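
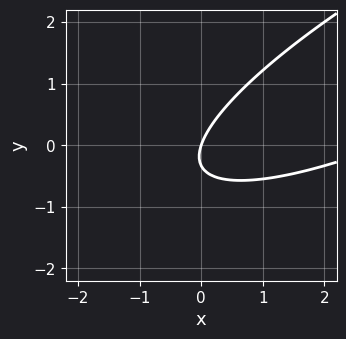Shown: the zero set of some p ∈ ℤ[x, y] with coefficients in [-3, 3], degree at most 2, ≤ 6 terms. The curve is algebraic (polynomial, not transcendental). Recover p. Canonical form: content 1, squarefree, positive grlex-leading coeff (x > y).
1. deg p = 2.
2. Against the integer gridlines: one x-axis crossing is at x = 0; it crosses the y-axis at the gridline y = 0.
3. Matching integer coefficients to the picture gives p.

x^2 - 3*x*y + 3*y^2 - 3*x + y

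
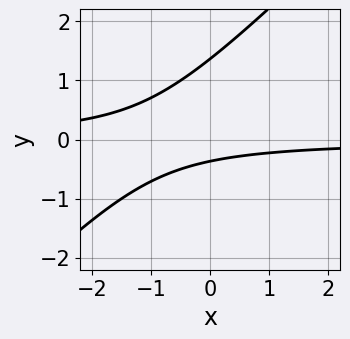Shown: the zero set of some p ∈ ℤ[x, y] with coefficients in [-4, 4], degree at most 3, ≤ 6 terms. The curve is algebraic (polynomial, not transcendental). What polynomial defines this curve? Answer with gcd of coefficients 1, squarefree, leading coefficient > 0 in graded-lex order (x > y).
Degree: a generic line meets the curve in up to 2 points, so deg p = 2.
Observable constraints: no x-intercept at any integer in the box.
Assembling these constraints gives the stated polynomial.

2*x*y - 2*y^2 + 2*y + 1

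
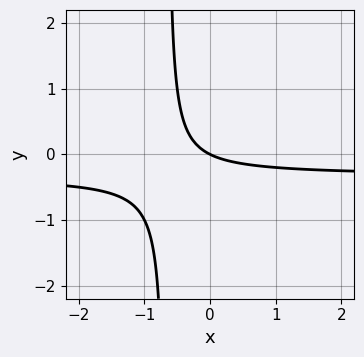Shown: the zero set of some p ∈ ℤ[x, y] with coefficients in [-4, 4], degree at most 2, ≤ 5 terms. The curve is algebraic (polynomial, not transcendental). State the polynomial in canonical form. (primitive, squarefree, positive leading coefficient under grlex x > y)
3*x*y + x + 2*y

First, degree: the shape is more complex than any degree-1 curve, so deg p = 2.
Next, from the visible intercepts: it meets the x-axis at x = 0 (among the integer gridlines); one y-axis crossing is at y = 0.
Finally, matching integer coefficients to the picture gives p.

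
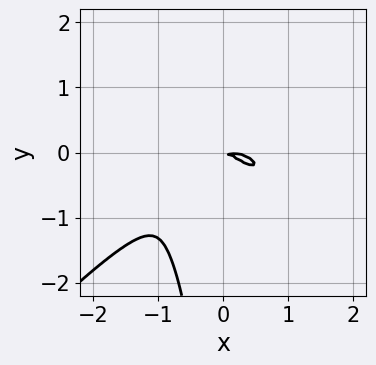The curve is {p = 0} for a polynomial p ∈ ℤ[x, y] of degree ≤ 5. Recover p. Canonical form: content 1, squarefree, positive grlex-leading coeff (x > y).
First, deg p = 4.
Finally, the integer polynomial consistent with all of this is the stated p.

2*x^4 - 2*x*y^3 + 3*x^2*y + x*y + 3*y^2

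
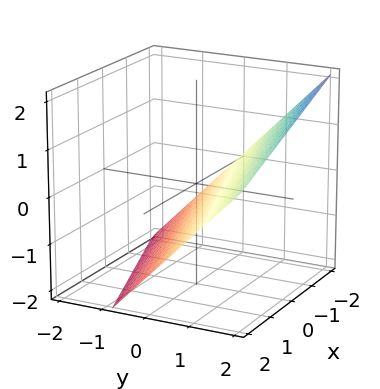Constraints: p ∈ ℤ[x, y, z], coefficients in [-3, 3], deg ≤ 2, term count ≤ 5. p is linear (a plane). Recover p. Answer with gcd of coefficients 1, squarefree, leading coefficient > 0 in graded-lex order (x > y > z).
Degree: every cross-section is a straight line — this is a plane, so deg p = 1.
Checking where it meets the axes: it meets the x-axis at x = -2 (among the integer gridlines).
Fitting integer coefficients to these (and the overall shape) gives p.

x - 3*y + 3*z + 2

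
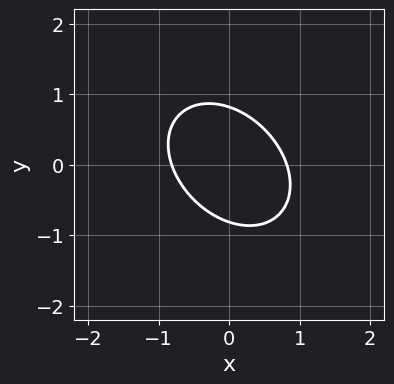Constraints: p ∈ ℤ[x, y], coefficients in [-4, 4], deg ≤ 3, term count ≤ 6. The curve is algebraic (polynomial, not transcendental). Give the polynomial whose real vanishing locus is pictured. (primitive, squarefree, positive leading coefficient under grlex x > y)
3*x^2 + 2*x*y + 3*y^2 - 2

1. deg p = 2.
2. Solving for integer coefficients yields p as stated.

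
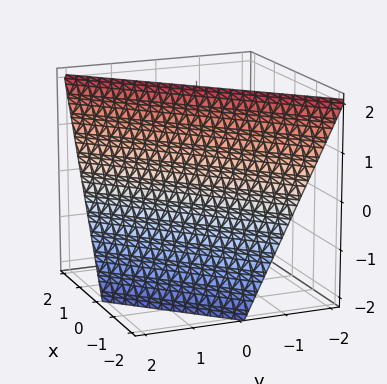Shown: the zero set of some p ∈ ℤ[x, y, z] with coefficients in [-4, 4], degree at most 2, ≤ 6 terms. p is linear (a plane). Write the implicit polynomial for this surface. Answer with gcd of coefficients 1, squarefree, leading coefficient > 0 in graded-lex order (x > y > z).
deg p = 1. Every cross-section is a straight line — this is a plane.
Against the integer gridlines: one z-axis crossing is at z = 2; one y-axis crossing is at y = 1; it crosses the x-axis at the gridline x = -1.
Matching integer coefficients to the picture gives p.

2*x - 2*y - z + 2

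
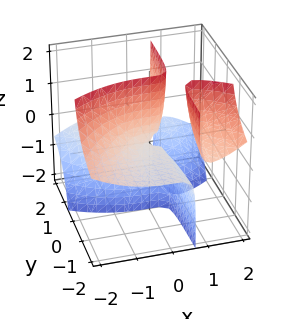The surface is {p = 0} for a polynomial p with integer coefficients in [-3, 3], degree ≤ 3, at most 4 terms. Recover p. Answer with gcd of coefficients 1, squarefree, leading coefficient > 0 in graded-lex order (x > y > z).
There are 3 components.
The degree is 3 — a generic line meets the surface in up to 3 points.
Against the integer gridlines: every point of the z-axis in the box is on the surface; it meets the x-axis at x = 0 (among the integer gridlines); the visible y-axis segment lies entirely on the surface.
Assembling these constraints gives the stated polynomial.

x^3 + 3*x*y*z - 2*y*z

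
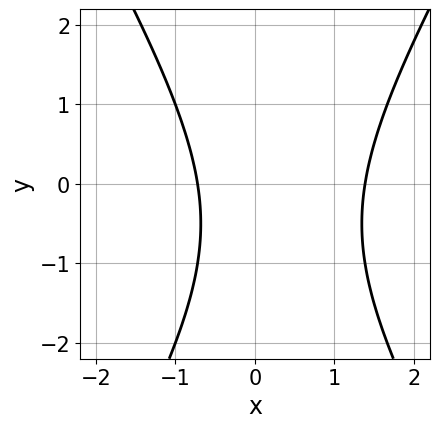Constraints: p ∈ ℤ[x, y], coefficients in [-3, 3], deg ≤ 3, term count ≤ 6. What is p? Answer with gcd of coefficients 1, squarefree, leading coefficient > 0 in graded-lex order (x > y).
First, degree: no degree-1 curve has this shape, so deg p = 2.
Next, observable constraints: no y-intercept at any integer in the box.
Finally, putting this together gives p.

3*x^2 - y^2 - 2*x - y - 3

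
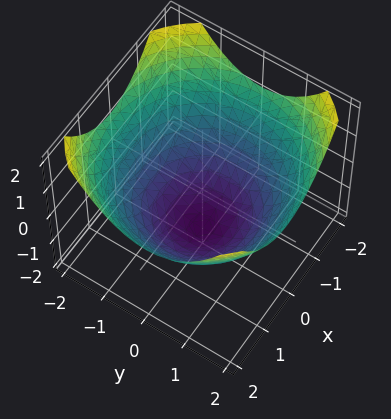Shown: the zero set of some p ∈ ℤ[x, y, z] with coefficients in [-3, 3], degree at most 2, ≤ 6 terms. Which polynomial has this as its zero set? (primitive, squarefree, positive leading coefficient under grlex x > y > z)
x^2 + y^2 - 2*z - 3

(a) deg p = 2. A generic line meets the surface in up to 2 points.
(b) Symmetries: the surface is invariant under rotation about z: p = q(x² + y², z).
(c) From the visible intercepts: a circular section at z = -1 has radius exactly 1.
(d) Fitting integer coefficients to these (and the overall shape) gives p.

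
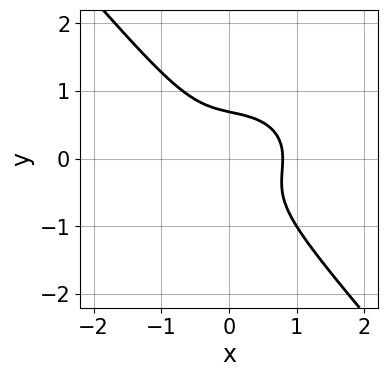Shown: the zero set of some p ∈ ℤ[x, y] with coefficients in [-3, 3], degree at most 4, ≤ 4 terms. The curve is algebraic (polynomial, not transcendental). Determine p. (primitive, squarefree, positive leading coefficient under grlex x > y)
2*x^3 + 2*x*y^2 + 3*y^3 - 1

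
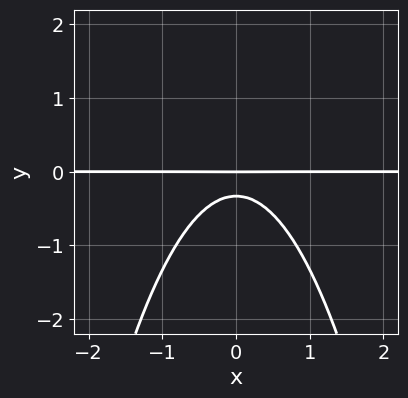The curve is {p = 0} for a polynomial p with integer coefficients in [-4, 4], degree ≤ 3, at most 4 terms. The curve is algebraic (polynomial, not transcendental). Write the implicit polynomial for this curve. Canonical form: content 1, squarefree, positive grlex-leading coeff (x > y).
3*x^2*y + 3*y^2 + y

(a) deg p = 3.
(b) Symmetries: the x ↦ −x reflection is a symmetry, so x appears only in even powers.
(c) Reading off the gridlines: the visible x-axis segment lies entirely on the curve; it crosses the y-axis at the gridline y = 0.
(d) Matching integer coefficients to the picture gives p.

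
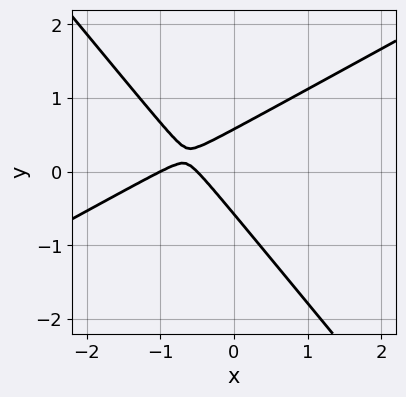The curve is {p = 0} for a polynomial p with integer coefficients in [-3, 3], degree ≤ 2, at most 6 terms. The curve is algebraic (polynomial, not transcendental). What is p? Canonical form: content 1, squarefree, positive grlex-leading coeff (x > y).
First, the degree is 2 — no degree-1 curve has this shape.
Then, from the axis intercepts and sections: one x-axis crossing is at x = -1.
Finally, these observations pin down the coefficients.

2*x^2 - 2*x*y - 3*y^2 + 3*x + 1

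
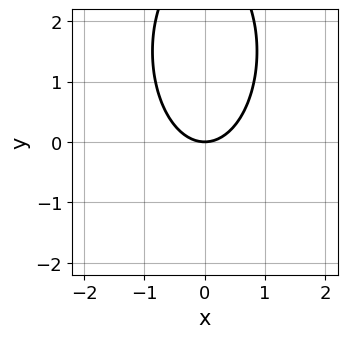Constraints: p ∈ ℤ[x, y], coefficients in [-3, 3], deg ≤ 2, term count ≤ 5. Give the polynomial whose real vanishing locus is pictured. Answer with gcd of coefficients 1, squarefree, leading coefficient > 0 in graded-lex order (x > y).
3*x^2 + y^2 - 3*y

Degree: no degree-1 curve has this shape, so deg p = 2.
Symmetries: it's symmetric under x → −x, forcing even powers of x.
Checking where it meets the axes: one x-axis crossing is at x = 0; it meets the y-axis at y = 0 (among the integer gridlines).
Together with the visible shape, these determine p as stated.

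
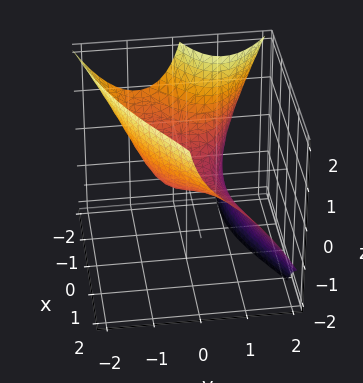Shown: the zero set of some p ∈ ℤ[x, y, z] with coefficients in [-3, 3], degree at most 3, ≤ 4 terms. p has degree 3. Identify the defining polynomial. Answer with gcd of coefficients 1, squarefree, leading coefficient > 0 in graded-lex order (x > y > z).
2*x*y*z + 2*y^3 - x^2 + 3*z

1. deg p = 3. The shape is more complex than any degree-2 surface.
2. From the axis intercepts and sections: it crosses the z-axis at the gridline z = 0; it meets the y-axis at y = 0 (among the integer gridlines); it meets the x-axis at x = 0 (among the integer gridlines).
3. Fitting integer coefficients to these (and the overall shape) gives p.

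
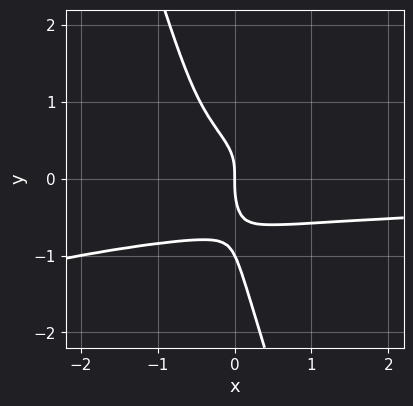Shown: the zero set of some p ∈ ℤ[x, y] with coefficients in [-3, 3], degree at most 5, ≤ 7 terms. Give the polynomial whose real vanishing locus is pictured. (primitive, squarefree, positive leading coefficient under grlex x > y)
1. The degree is 4 — the shape is more complex than any degree-3 curve.
2. Observable constraints: it meets the x-axis at x = 0 (among the integer gridlines); the y-axis gridline crossings are at y ∈ {-1, 0}.
3. Together with the visible shape, these determine p as stated.

x^2*y^2 - 3*x*y^3 - y^4 - y^3 - x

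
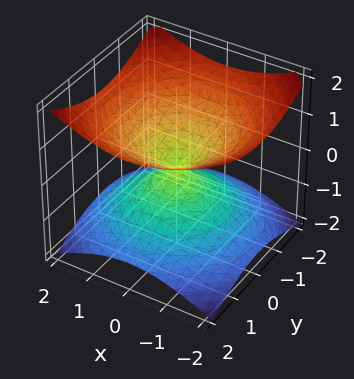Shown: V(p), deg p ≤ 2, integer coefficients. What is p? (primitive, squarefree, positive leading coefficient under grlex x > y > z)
x^2 + y^2 - 2*z^2

1. Degree: two nappes meeting at a single point; a quadric, so deg p = 2.
2. Symmetry: the z-axis is an axis of rotation, so x and y enter only as x² + y²; the z ↦ −z reflection is a symmetry, so z appears only in even powers.
3. Reading off the gridlines: it meets the x-axis at x = 0 (among the integer gridlines); a circular section at z = 1 has radius between 1 and 2; it crosses the y-axis at the gridline y = 0.
4. Fitting integer coefficients to these (and the overall shape) gives p.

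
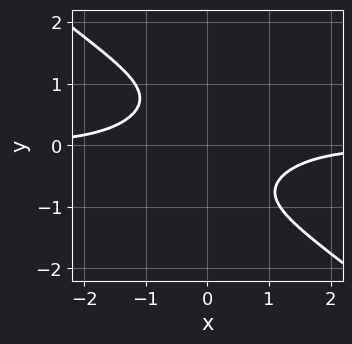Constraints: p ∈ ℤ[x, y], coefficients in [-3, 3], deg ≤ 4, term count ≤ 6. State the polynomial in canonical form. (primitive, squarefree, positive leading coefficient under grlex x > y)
x^3*y + 2*y^4 + 2*x*y + 2

First, degree: the shape is more complex than any degree-3 curve, so deg p = 4.
Then, checking where it meets the axes: no y-intercept at any integer in the box; the curve avoids every integer x-axis point in the box.
Finally, putting this together gives p.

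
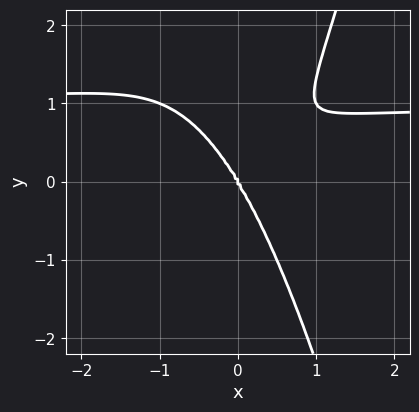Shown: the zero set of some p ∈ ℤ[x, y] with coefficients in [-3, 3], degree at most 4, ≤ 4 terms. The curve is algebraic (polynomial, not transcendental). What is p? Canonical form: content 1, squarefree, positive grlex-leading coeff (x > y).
3*x^3*y - 3*x^3 + x^2*y - y^3

The degree is 4 — the shape is more complex than any degree-3 curve.
Reading off the gridlines: it crosses the x-axis at the gridline x = 0; one y-axis crossing is at y = 0.
Putting this together gives p.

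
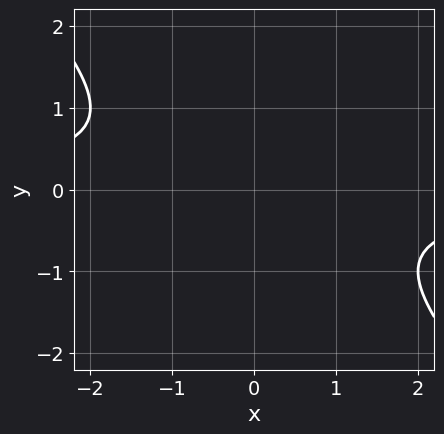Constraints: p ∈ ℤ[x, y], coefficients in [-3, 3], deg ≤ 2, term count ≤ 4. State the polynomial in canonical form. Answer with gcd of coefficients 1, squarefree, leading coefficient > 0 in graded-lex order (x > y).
x*y + y^2 + 1

(a) Degree: a generic line meets the curve in up to 2 points, so deg p = 2.
(b) Reading off the gridlines: no y-intercept at any integer in the box; the curve avoids every integer x-axis point in the box.
(c) These observations pin down the coefficients.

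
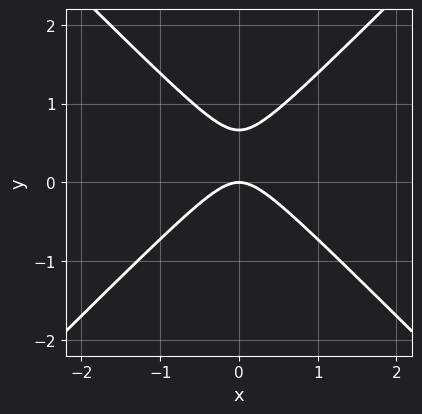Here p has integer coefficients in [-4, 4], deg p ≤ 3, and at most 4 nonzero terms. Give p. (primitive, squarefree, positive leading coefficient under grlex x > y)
3*x^2 - 3*y^2 + 2*y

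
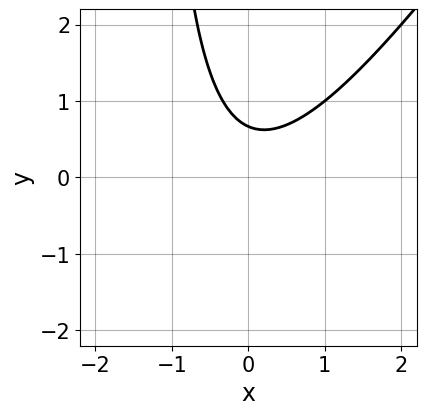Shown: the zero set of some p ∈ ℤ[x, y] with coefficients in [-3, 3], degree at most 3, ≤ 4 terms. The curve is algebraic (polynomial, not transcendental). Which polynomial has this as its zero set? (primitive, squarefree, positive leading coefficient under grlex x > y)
3*x^2 - 2*x*y - 3*y + 2

(a) The degree is 2 — the shape is more complex than any degree-1 curve.
(b) From the axis intercepts and sections: no x-intercept at any integer in the box.
(c) Solving for integer coefficients yields p as stated.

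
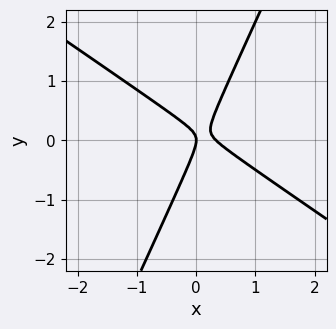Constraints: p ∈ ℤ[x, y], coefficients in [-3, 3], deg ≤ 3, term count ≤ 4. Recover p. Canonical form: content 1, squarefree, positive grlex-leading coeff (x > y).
3*x^2 + 3*x*y - 2*y^2 - x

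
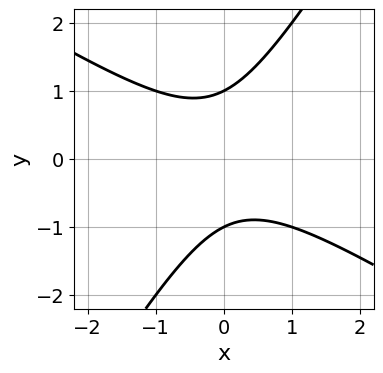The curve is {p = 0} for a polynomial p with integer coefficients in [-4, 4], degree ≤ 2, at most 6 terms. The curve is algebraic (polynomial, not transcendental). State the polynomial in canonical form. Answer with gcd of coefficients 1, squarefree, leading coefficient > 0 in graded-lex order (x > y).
x^2 + x*y - y^2 + 1

(a) deg p = 2. The shape is more complex than any degree-1 curve.
(b) From the visible intercepts: the curve avoids every integer x-axis point in the box; among the integer gridlines, it crosses the y-axis at y ∈ {-1, 1}.
(c) These observations pin down the coefficients.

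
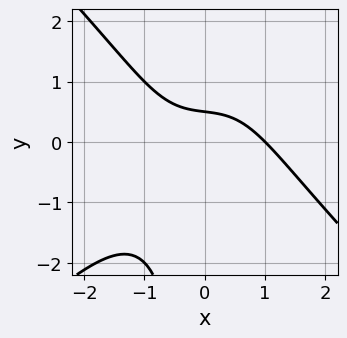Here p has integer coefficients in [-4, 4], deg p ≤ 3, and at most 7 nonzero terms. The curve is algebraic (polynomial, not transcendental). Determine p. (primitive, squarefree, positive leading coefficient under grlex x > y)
First, deg p = 3. No degree-2 curve has this shape.
Next, observable constraints: it meets the x-axis at x = 1 (among the integer gridlines).
Finally, assembling these constraints gives the stated polynomial.

x^3 - x*y^2 + x*y + 2*y - 1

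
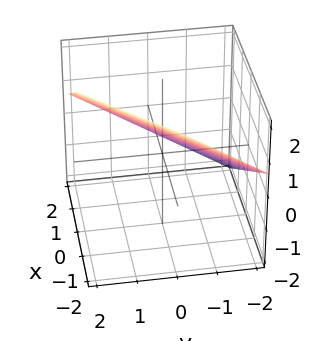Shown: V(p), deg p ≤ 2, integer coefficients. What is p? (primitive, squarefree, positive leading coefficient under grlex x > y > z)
1. The degree is 1 — the surface is flat (a plane).
2. From the visible intercepts: one y-axis crossing is at y = -1; it meets the x-axis at x = 1 (among the integer gridlines).
3. Putting this together gives p.

2*x - 2*y + 3*z - 2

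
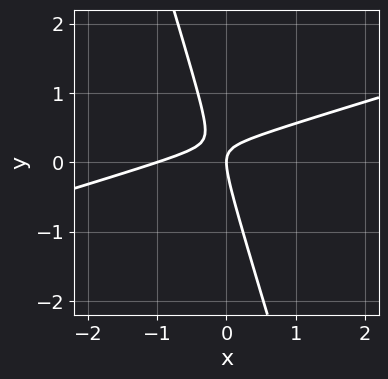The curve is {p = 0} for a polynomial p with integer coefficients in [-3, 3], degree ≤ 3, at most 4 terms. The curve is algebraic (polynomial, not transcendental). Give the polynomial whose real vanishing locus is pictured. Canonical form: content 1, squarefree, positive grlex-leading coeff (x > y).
1. The degree is 2 — a generic line meets the curve in up to 2 points.
2. Observable constraints: it meets the y-axis at y = 0 (among the integer gridlines); among the integer gridlines, it crosses the x-axis at x ∈ {-1, 0}.
3. Assembling these constraints gives the stated polynomial.

x^2 - 3*x*y - y^2 + x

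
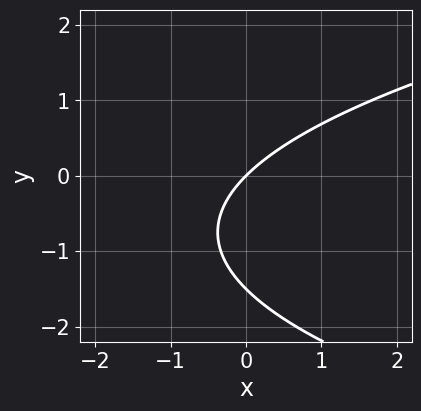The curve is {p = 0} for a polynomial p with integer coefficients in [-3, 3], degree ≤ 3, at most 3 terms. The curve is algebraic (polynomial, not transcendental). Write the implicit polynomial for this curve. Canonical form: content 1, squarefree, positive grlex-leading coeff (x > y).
First, the degree is 2 — no degree-1 curve has this shape.
Next, checking where it meets the axes: it meets the y-axis at y = 0 (among the integer gridlines); it meets the x-axis at x = 0 (among the integer gridlines).
Finally, assembling these constraints gives the stated polynomial.

2*y^2 - 3*x + 3*y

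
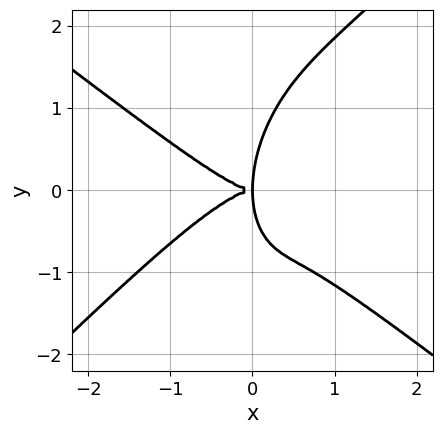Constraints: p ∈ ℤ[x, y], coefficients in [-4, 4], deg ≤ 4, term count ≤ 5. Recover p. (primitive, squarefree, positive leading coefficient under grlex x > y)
Degree: no degree-3 curve has this shape, so deg p = 4.
Reading off the gridlines: it meets the x-axis at x = 0 (among the integer gridlines); it crosses the y-axis at the gridline y = 0.
These observations pin down the coefficients.

2*x^4 - 2*x^2*y^2 + x*y^3 - y^4 + 3*x*y^2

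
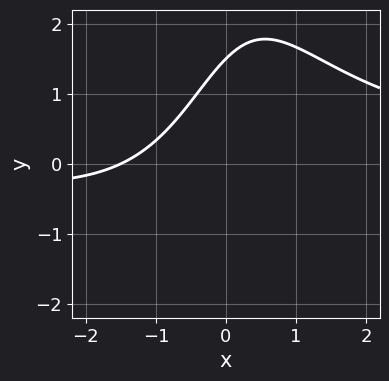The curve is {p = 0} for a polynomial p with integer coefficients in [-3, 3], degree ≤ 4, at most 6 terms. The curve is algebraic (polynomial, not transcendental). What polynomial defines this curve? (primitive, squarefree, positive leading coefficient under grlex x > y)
x^2*y - 2*x + 2*y - 3

(a) deg p = 3. No degree-2 curve has this shape.
(b) Matching integer coefficients to the picture gives p.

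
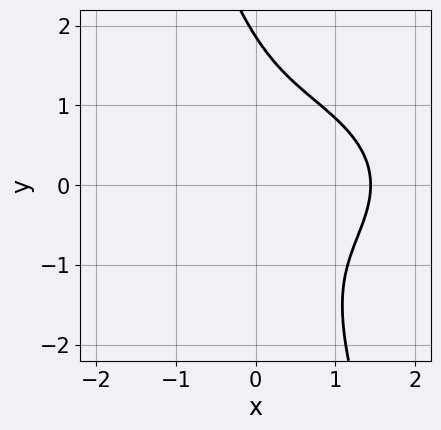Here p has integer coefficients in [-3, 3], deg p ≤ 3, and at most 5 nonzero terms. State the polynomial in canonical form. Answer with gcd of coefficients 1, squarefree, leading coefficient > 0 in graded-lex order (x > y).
x^3 + 3*x*y^2 + y^3 - y^2 - 3

(a) The degree is 3 — no degree-2 curve has this shape.
(b) Putting this together gives p.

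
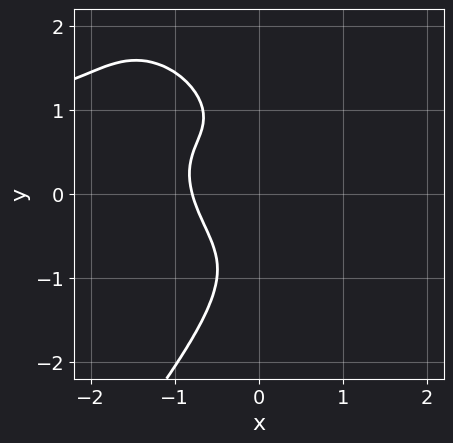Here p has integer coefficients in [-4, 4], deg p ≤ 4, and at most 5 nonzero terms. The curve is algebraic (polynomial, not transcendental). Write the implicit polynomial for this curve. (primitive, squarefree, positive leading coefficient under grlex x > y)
2*x^3*y - y^4 - 2*x^3 - 3*x*y^2 - 1

1. deg p = 4.
2. Against the integer gridlines: it misses every integer gridline on the y-axis.
3. The integer polynomial consistent with all of this is the stated p.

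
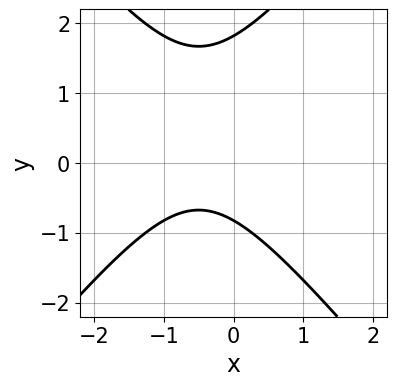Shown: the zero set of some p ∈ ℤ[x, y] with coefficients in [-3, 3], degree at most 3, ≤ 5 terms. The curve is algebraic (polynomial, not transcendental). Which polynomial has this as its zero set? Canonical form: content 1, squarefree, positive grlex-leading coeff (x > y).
First, the degree is 2 — no degree-1 curve has this shape.
Next, checking where it meets the axes: the curve avoids every integer x-axis point in the box.
Finally, together with the visible shape, these determine p as stated.

3*x^2 - 2*y^2 + 3*x + 2*y + 3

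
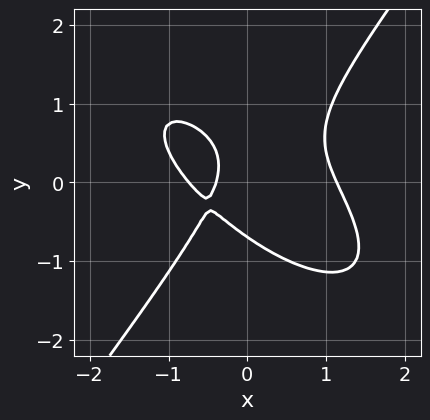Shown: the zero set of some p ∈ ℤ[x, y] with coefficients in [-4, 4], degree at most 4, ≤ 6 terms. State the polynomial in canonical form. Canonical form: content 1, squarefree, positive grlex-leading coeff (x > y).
3*x^3 + 3*x^2*y - 3*y^3 - 3*x - 1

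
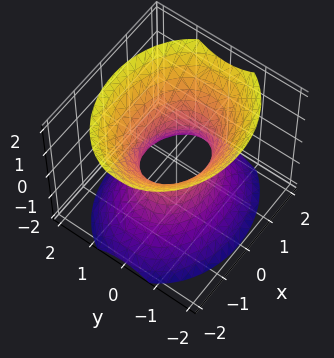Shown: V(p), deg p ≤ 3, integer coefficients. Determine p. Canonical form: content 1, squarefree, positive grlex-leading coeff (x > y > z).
2*x^2 + 3*y^2 - 2*z^2 - 2

1. Degree: one connected sheet with a waist; a quadric, so deg p = 2.
2. Symmetries: mirror symmetry z ↦ −z ⇒ only even powers of z; it's symmetric under x → −x, forcing even powers of x; it's symmetric under y → −y, forcing even powers of y.
3. Against the integer gridlines: the x-axis gridline crossings are at x ∈ {-1, 1}; no z-intercept at any integer in the box.
4. Assembling these constraints gives the stated polynomial.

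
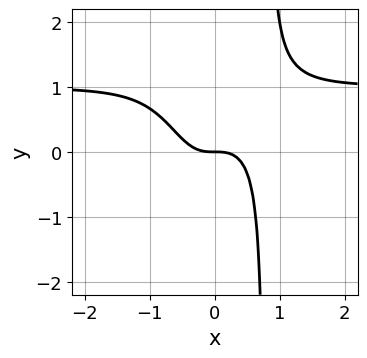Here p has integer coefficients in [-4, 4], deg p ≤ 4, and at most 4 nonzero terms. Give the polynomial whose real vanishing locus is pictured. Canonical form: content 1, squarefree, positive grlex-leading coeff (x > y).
1. Degree: the shape is more complex than any degree-3 curve, so deg p = 4.
2. Reading off the gridlines: it crosses the x-axis at the gridline x = 0; one y-axis crossing is at y = 0.
3. Putting this together gives p.

2*x^3*y - 2*x^3 - y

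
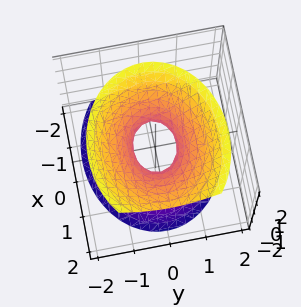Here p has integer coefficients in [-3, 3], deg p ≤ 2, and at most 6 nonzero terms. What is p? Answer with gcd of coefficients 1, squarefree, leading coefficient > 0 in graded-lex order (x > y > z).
2*x^2 - x*z + 3*y^2 - 2*z^2 - 1

deg p = 2. No degree-1 surface has this shape.
Reading off the gridlines: the surface avoids every integer z-axis point in the box.
Putting this together gives p.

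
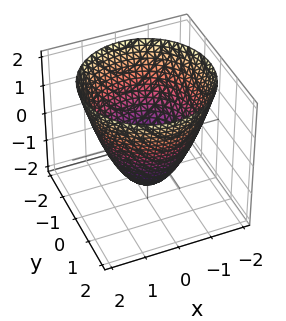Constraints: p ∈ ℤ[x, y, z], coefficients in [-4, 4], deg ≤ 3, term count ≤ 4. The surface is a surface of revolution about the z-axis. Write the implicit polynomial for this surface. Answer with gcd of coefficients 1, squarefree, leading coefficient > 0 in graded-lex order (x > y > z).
1. The degree is 2 — a generic line meets the surface in up to 2 points.
2. Symmetries: every cross-section ⟂ z is a circle, so x, y appear only via x² + y².
3. Observable constraints: a circular section at z = 1 has radius between 1 and 2.
4. Matching integer coefficients to the picture gives p.

2*x^2 + 2*y^2 - 2*z - 3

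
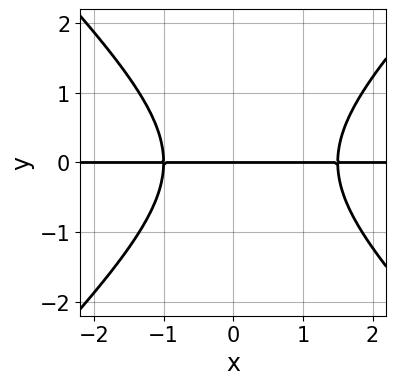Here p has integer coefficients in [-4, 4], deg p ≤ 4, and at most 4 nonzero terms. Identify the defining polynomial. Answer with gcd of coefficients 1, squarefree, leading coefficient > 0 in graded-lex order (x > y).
2*x^2*y - 2*y^3 - x*y - 3*y

(a) Degree: the shape is more complex than any degree-2 curve, so deg p = 3.
(b) Reading off the gridlines: the visible x-axis segment lies entirely on the curve; it meets the y-axis at y = 0 (among the integer gridlines).
(c) Together with the visible shape, these determine p as stated.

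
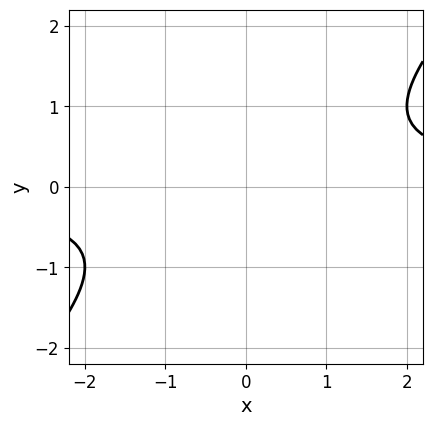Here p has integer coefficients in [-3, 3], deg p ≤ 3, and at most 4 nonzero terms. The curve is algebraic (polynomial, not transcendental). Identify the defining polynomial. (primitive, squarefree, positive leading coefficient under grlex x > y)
First, degree: a generic line meets the curve in up to 2 points, so deg p = 2.
Then, reading off the gridlines: the curve avoids every integer x-axis point in the box; the curve avoids every integer y-axis point in the box.
Finally, solving for integer coefficients yields p as stated.

x*y - y^2 - 1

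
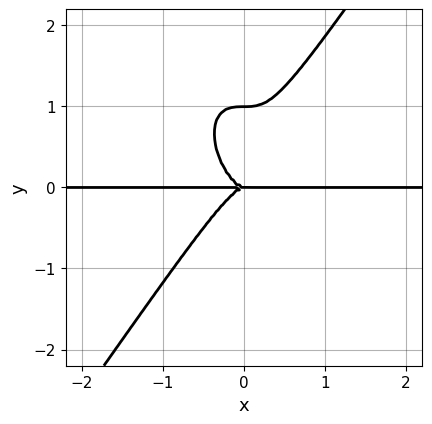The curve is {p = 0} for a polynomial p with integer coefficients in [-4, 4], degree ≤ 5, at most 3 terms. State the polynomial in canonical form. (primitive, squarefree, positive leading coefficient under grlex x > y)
The degree is 4 — the shape is more complex than any degree-3 curve.
From the axis intercepts and sections: among the integer gridlines, it crosses the y-axis at y ∈ {0, 1}; every point of the x-axis in the box is on the curve.
Matching integer coefficients to the picture gives p.

3*x^3*y - y^4 + y^3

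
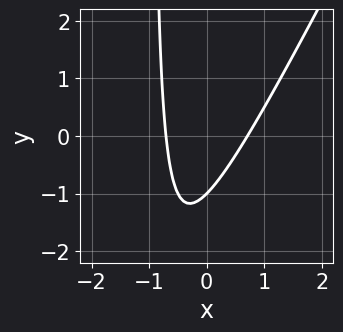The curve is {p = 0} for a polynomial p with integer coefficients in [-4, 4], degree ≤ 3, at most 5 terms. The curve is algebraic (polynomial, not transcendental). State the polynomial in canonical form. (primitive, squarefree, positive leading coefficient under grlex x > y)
1. deg p = 2.
2. From the axis intercepts and sections: it crosses the y-axis at the gridline y = -1.
3. The integer polynomial consistent with all of this is the stated p.

2*x^2 - x*y - y - 1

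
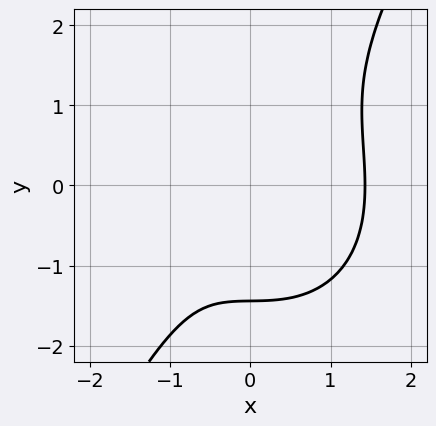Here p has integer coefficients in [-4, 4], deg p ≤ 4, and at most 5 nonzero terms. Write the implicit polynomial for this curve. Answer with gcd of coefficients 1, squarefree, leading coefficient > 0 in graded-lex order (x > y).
2*x^3 + x*y^2 - y^3 - 2*x - 3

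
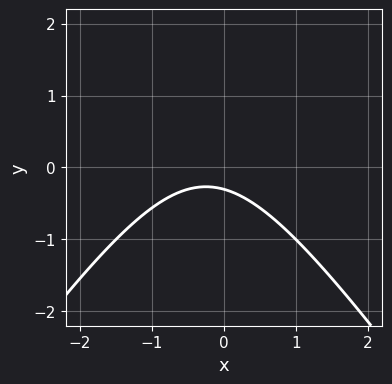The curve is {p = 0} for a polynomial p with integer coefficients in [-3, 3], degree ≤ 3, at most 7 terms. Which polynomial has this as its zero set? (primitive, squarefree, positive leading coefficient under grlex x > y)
1. deg p = 2.
2. From the axis intercepts and sections: it misses every integer gridline on the x-axis.
3. Putting this together gives p.

2*x^2 - y^2 + x + 3*y + 1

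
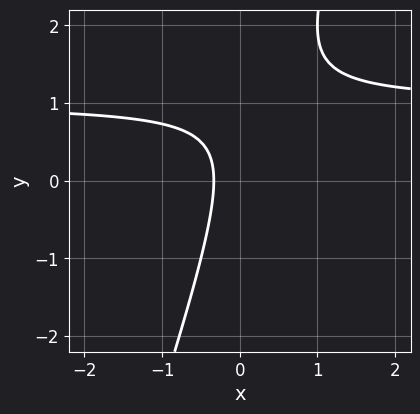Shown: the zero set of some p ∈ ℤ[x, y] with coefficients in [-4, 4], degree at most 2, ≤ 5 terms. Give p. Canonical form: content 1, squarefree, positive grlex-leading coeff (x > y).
1. deg p = 2. No degree-1 curve has this shape.
2. From the visible intercepts: no y-intercept at any integer in the box.
3. The integer polynomial consistent with all of this is the stated p.

3*x*y - y^2 - 3*x + y - 1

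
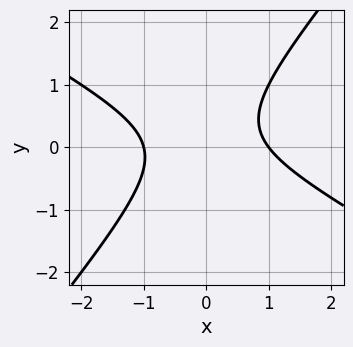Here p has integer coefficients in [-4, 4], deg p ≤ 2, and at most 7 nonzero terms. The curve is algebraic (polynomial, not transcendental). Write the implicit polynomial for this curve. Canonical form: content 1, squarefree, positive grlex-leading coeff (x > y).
2*x^2 + 2*x*y - 3*y^2 + y - 2

The degree is 2 — a generic line meets the curve in up to 2 points.
Reading off the gridlines: among the integer gridlines, it crosses the x-axis at x ∈ {-1, 1}; no y-intercept at any integer in the box.
These observations pin down the coefficients.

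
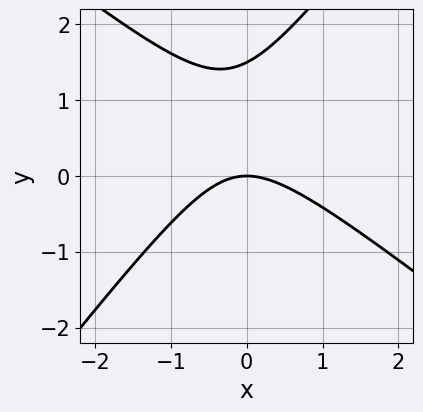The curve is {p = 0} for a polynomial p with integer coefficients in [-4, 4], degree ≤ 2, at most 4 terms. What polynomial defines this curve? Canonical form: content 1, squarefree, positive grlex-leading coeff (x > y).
2*x^2 + x*y - 2*y^2 + 3*y

1. Degree: the shape is more complex than any degree-1 curve, so deg p = 2.
2. Checking where it meets the axes: it crosses the x-axis at the gridline x = 0; it meets the y-axis at y = 0 (among the integer gridlines).
3. The integer polynomial consistent with all of this is the stated p.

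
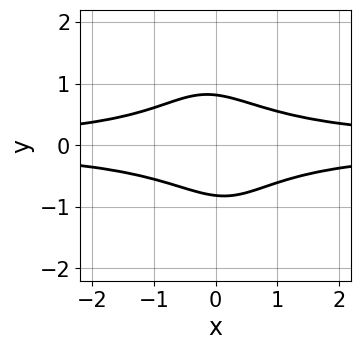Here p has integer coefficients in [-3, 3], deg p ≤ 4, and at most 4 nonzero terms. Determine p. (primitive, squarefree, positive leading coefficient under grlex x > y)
3*x^2*y^2 + x*y^3 + 3*y^2 - 2

(a) deg p = 4.
(b) Observable constraints: it misses every integer gridline on the x-axis.
(c) Fitting integer coefficients to these (and the overall shape) gives p.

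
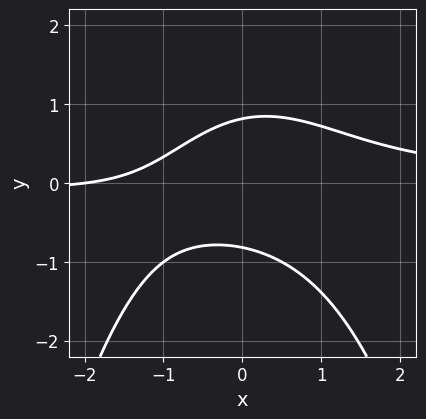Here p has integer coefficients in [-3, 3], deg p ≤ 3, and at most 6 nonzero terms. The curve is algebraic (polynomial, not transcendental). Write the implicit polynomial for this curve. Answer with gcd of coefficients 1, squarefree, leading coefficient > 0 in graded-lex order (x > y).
Degree: a generic line meets the curve in up to 3 points, so deg p = 3.
Reading off the gridlines: it crosses the x-axis at the gridline x = -2.
These observations pin down the coefficients.

2*x^2*y + 3*y^2 - x - 2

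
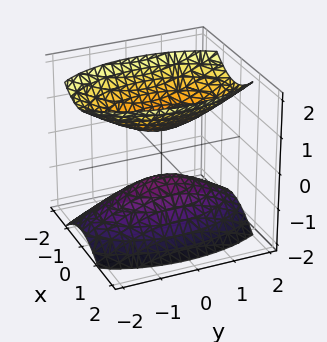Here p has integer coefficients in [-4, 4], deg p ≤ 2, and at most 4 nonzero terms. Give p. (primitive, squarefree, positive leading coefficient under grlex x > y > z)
3*x^2 + y^2 - 2*z^2 + 1

(a) The picture has 2 separate pieces. Treating them together as one polynomial.
(b) deg p = 2. Two separate bowl-shaped sheets opening away from each other; a quadric.
(c) Symmetries: it's symmetric under x → −x, forcing even powers of x; mirror symmetry y ↦ −y ⇒ only even powers of y; it's symmetric under z → −z, forcing even powers of z.
(d) Checking where it meets the axes: the surface avoids every integer x-axis point in the box; it misses every integer gridline on the y-axis.
(e) Together with the visible shape, these determine p as stated.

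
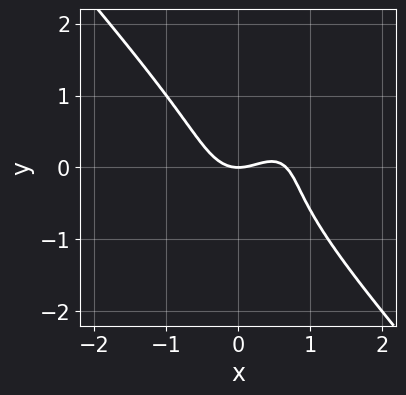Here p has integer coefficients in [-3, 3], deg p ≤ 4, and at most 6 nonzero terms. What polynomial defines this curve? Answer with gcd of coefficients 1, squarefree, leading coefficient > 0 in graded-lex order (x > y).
3*x^3 + 2*y^3 - 2*x^2 - x*y + 2*y

Degree: the shape is more complex than any degree-2 curve, so deg p = 3.
From the axis intercepts and sections: one y-axis crossing is at y = 0; it meets the x-axis at x = 0 (among the integer gridlines).
Fitting integer coefficients to these (and the overall shape) gives p.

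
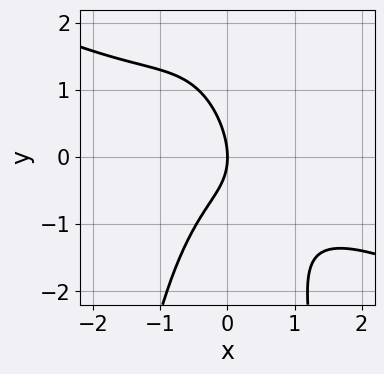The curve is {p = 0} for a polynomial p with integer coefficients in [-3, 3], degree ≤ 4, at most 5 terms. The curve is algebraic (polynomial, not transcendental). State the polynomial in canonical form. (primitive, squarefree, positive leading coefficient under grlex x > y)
(a) The degree is 3 — the shape is more complex than any degree-2 curve.
(b) Reading off the gridlines: one x-axis crossing is at x = 0; it meets the y-axis at y = 0 (among the integer gridlines).
(c) The integer polynomial consistent with all of this is the stated p.

x^3 + 2*x^2*y + x*y + y^2 + 2*x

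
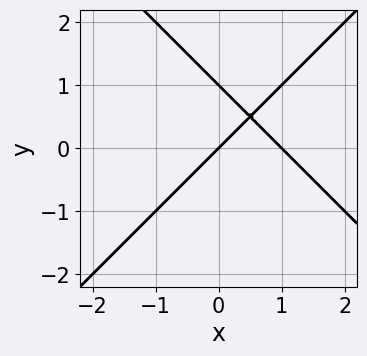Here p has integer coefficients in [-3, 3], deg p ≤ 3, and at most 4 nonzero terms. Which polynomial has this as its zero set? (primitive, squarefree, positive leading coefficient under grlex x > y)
x^2 - y^2 - x + y

1. The degree is 2 — no degree-1 curve has this shape.
2. From the axis intercepts and sections: among the integer gridlines, it crosses the y-axis at y ∈ {0, 1}; among the integer gridlines, it crosses the x-axis at x ∈ {0, 1}.
3. Putting this together gives p.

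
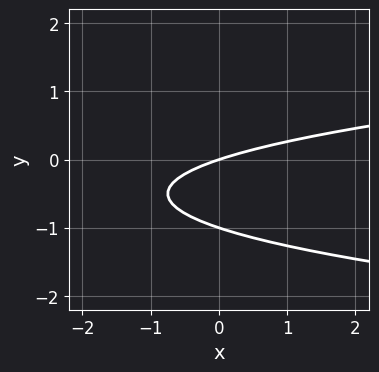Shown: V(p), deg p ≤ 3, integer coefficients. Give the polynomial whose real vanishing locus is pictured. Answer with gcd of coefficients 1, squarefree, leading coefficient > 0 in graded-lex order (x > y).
3*y^2 - x + 3*y

First, the degree is 2 — the shape is more complex than any degree-1 curve.
Next, from the visible intercepts: among the integer gridlines, it crosses the y-axis at y ∈ {-1, 0}; one x-axis crossing is at x = 0.
Finally, the integer polynomial consistent with all of this is the stated p.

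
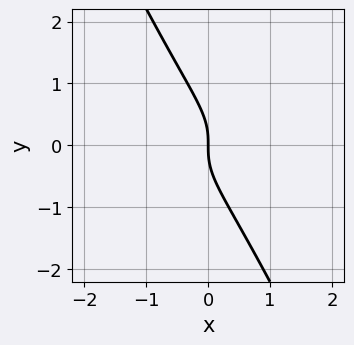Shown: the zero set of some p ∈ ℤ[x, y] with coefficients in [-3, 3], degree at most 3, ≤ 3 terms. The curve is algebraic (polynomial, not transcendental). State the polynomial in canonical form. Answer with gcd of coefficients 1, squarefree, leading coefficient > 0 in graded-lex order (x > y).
2*x*y^2 + y^3 + x

First, deg p = 3. No degree-2 curve has this shape.
Next, checking where it meets the axes: it meets the y-axis at y = 0 (among the integer gridlines); it crosses the x-axis at the gridline x = 0.
Finally, assembling these constraints gives the stated polynomial.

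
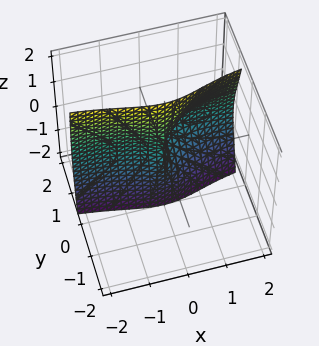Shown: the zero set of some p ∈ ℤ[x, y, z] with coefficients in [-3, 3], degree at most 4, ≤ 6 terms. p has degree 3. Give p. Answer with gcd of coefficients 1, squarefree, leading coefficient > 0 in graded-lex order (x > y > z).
1. deg p = 3.
2. From the visible intercepts: every point of the z-axis in the box is on the surface; one x-axis crossing is at x = 0; one y-axis crossing is at y = 0.
3. Putting this together gives p.

3*x^2*y + y^3 + 2*y*z^2 - 2*x^2 - 2*x*y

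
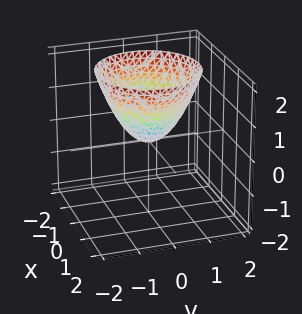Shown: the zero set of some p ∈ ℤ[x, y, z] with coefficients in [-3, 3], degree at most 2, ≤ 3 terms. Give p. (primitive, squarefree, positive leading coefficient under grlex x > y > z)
x^2 + y^2 - z

1. deg p = 2. A single bowl opening along one axis; a quadric.
2. Symmetries: the z-axis is an axis of rotation, so x and y enter only as x² + y².
3. Checking where it meets the axes: it crosses the x-axis at the gridline x = 0; one y-axis crossing is at y = 0; a circular section at z = 2 has radius between 1 and 2.
4. Fitting integer coefficients to these (and the overall shape) gives p.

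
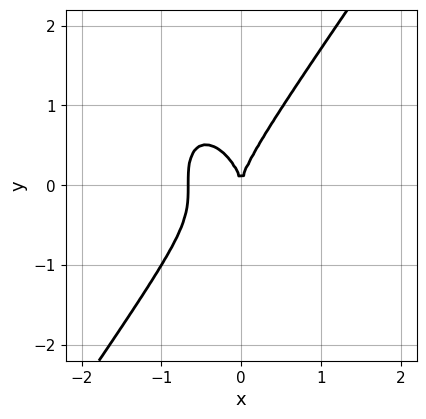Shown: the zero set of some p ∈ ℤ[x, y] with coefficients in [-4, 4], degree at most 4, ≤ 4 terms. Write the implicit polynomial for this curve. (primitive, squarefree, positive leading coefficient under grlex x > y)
Degree: no degree-2 curve has this shape, so deg p = 3.
From the visible intercepts: one y-axis crossing is at y = 0; it meets the x-axis at x = 0 (among the integer gridlines).
Matching integer coefficients to the picture gives p.

3*x^3 - y^3 + 2*x^2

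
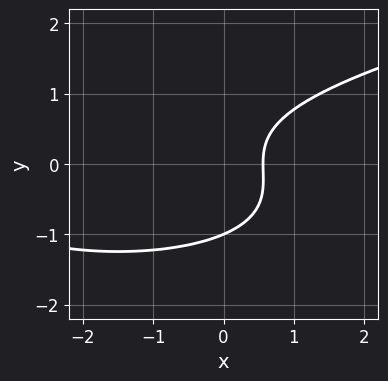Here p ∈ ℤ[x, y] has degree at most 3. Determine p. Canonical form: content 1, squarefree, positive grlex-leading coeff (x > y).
3*y^3 - x^2 + y^2 - 3*x + 2

1. Degree: a generic line meets the curve in up to 3 points, so deg p = 3.
2. Against the integer gridlines: it meets the y-axis at y = -1 (among the integer gridlines).
3. These observations pin down the coefficients.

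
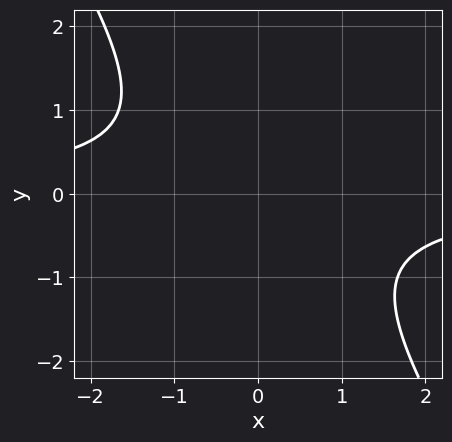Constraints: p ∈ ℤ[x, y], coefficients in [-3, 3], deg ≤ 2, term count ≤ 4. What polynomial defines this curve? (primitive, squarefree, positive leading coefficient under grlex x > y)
1. The degree is 2 — a generic line meets the curve in up to 2 points.
2. Checking where it meets the axes: the curve avoids every integer x-axis point in the box; no y-intercept at any integer in the box.
3. Assembling these constraints gives the stated polynomial.

3*x*y + 2*y^2 + 3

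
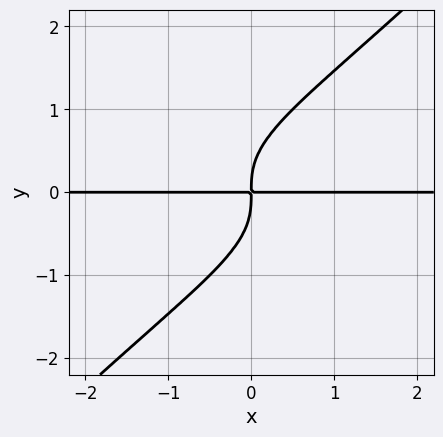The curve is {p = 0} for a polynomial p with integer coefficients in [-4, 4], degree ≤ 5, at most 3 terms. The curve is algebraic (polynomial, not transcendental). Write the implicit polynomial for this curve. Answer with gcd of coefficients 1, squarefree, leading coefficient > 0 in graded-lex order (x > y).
x*y^3 - y^4 + x*y

First, deg p = 4. The shape is more complex than any degree-3 curve.
Next, observable constraints: every point of the x-axis in the box is on the curve.
Finally, assembling these constraints gives the stated polynomial.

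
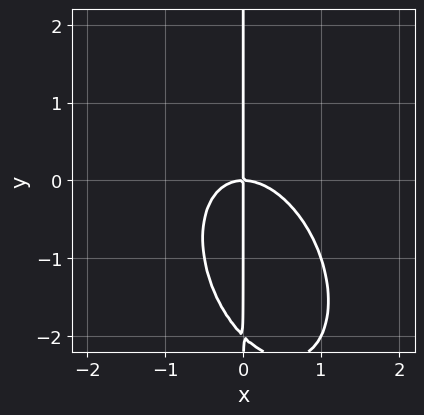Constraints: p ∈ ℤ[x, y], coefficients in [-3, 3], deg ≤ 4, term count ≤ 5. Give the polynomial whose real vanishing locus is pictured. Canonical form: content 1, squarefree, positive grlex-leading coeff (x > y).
(a) Degree: a generic line meets the curve in up to 3 points, so deg p = 3.
(b) Checking where it meets the axes: it crosses the x-axis at the gridline x = 0; every point of the y-axis in the box is on the curve.
(c) These observations pin down the coefficients.

2*x^3 + x^2*y + x*y^2 + 2*x*y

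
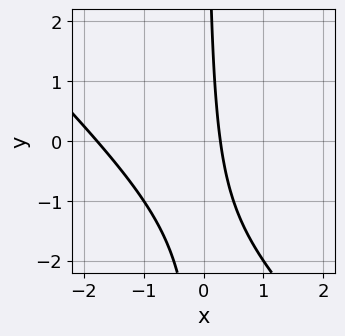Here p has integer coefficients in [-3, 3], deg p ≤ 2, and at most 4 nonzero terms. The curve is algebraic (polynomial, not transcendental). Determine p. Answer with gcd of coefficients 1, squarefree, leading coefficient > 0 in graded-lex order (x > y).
2*x^2 + 2*x*y + 3*x - 1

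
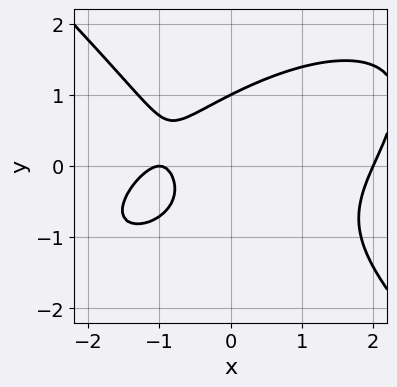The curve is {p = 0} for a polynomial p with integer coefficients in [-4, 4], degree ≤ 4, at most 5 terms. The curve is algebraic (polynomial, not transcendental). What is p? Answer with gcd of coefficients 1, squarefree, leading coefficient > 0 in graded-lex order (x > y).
x^3 - x^2*y + 2*y^3 - 3*x - 2

deg p = 3. No degree-2 curve has this shape.
Against the integer gridlines: it meets the y-axis at y = 1 (among the integer gridlines); among the integer gridlines, it crosses the x-axis at x ∈ {-1, 2}.
Matching integer coefficients to the picture gives p.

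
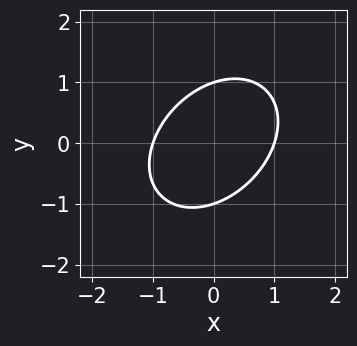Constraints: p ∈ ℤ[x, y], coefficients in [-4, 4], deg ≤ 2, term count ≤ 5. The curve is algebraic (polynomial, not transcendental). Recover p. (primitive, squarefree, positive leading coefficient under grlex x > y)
(a) deg p = 2. The shape is more complex than any degree-1 curve.
(b) From the visible intercepts: the x-axis gridline crossings are at x ∈ {-1, 1}; among the integer gridlines, it crosses the y-axis at y ∈ {-1, 1}.
(c) The integer polynomial consistent with all of this is the stated p.

3*x^2 - 2*x*y + 3*y^2 - 3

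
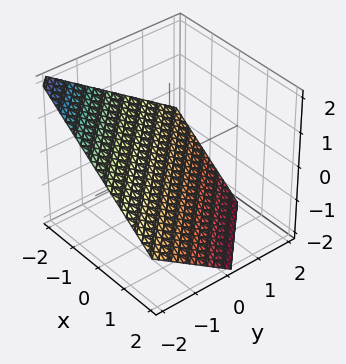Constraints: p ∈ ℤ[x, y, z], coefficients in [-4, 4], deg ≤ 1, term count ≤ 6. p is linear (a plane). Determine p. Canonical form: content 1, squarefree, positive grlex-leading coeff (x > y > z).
(a) deg p = 1. Every cross-section is a straight line — this is a plane.
(b) Against the integer gridlines: it crosses the x-axis at the gridline x = -1; one y-axis crossing is at y = -1.
(c) Together with the visible shape, these determine p as stated.

2*x + 2*y + 3*z + 2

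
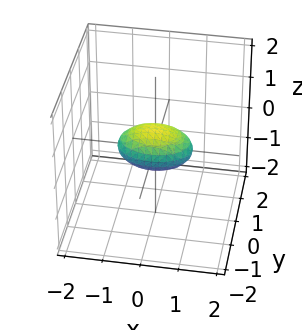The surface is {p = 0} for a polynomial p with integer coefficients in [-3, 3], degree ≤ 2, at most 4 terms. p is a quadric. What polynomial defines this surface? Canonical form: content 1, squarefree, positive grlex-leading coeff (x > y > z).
x^2 + 2*y^2 + 3*z^2 - 1

First, deg p = 2. Bounded and convex; a quadric.
Then, symmetries: mirror symmetry y ↦ −y ⇒ only even powers of y; mirror symmetry x ↦ −x ⇒ only even powers of x; it's symmetric under z → −z, forcing even powers of z.
Then, from the axis intercepts and sections: the x-axis gridline crossings are at x ∈ {-1, 1}.
Finally, together with the visible shape, these determine p as stated.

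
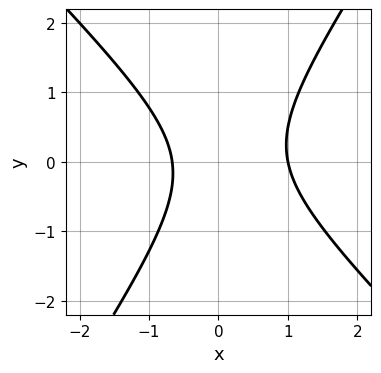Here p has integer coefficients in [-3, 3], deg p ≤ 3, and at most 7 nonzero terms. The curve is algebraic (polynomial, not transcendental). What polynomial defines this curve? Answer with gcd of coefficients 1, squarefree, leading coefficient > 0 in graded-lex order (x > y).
1. The degree is 2 — a generic line meets the curve in up to 2 points.
2. From the axis intercepts and sections: it misses every integer gridline on the y-axis; it crosses the x-axis at the gridline x = 1.
3. Putting this together gives p.

3*x^2 + x*y - 2*y^2 - x - 2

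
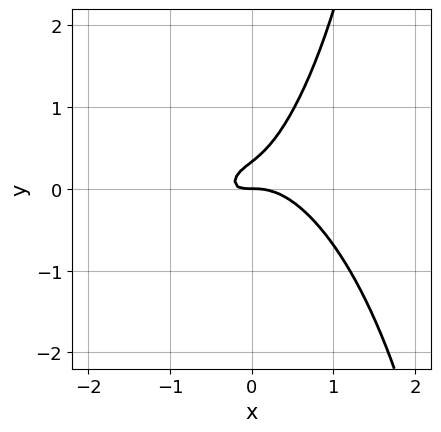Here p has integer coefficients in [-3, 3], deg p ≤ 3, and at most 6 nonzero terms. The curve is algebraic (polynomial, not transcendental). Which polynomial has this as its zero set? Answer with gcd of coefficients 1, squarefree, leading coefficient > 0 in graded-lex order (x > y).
3*x^3 + x*y^2 + 2*x*y - 3*y^2 + y

First, the degree is 3 — the shape is more complex than any degree-2 curve.
Then, against the integer gridlines: it meets the y-axis at y = 0 (among the integer gridlines); one x-axis crossing is at x = 0.
Finally, together with the visible shape, these determine p as stated.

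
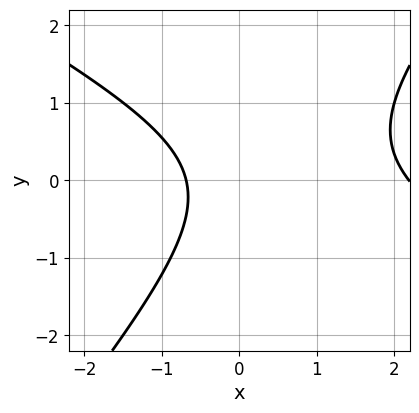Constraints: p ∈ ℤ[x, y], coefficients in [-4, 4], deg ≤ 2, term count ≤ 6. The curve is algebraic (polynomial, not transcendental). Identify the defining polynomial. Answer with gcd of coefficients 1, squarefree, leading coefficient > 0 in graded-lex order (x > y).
2*x^2 + 2*x*y - 3*y^2 - 3*x - 3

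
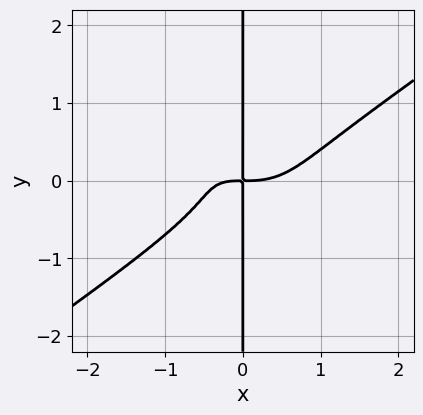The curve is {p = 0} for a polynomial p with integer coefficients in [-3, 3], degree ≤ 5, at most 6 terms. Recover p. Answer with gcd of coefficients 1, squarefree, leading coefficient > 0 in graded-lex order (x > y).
deg p = 4. The shape is more complex than any degree-3 curve.
From the axis intercepts and sections: every point of the y-axis in the box is on the curve.
Putting this together gives p.

x^4 - 3*x*y^3 - x^2*y - x*y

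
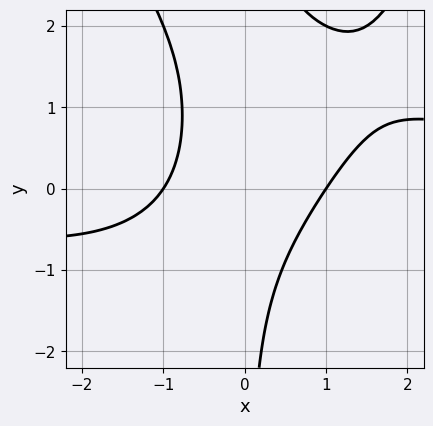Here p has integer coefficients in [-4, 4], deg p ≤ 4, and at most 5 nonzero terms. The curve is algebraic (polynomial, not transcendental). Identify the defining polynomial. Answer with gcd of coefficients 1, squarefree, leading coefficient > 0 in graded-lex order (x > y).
x^3*y - 2*x*y^2 - 3*x^2 + 3*x*y + 3

First, deg p = 4. The shape is more complex than any degree-3 curve.
Next, observable constraints: the x-axis gridline crossings are at x ∈ {-1, 1}; the curve avoids every integer y-axis point in the box.
Finally, assembling these constraints gives the stated polynomial.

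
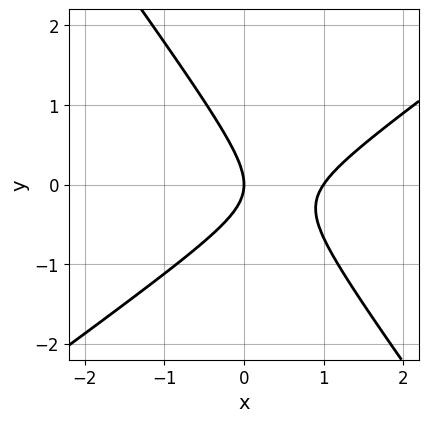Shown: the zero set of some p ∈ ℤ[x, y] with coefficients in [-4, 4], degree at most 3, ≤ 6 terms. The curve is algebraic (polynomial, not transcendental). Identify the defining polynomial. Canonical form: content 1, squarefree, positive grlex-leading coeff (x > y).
3*x^2 - 2*x*y - 3*y^2 - 3*x

First, deg p = 2. No degree-1 curve has this shape.
Then, from the visible intercepts: one y-axis crossing is at y = 0; among the integer gridlines, it crosses the x-axis at x ∈ {0, 1}.
Finally, these observations pin down the coefficients.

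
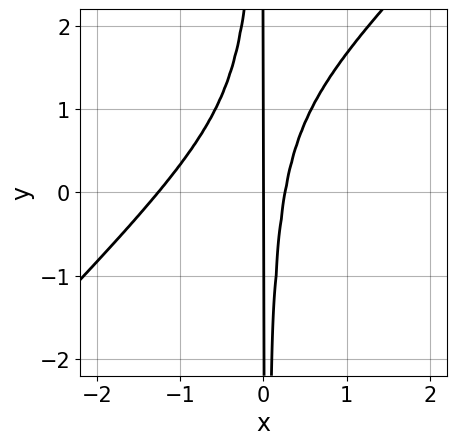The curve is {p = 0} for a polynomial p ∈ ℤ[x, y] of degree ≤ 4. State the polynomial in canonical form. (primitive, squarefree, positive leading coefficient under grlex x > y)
3*x^3 - 3*x^2*y + 3*x^2 - x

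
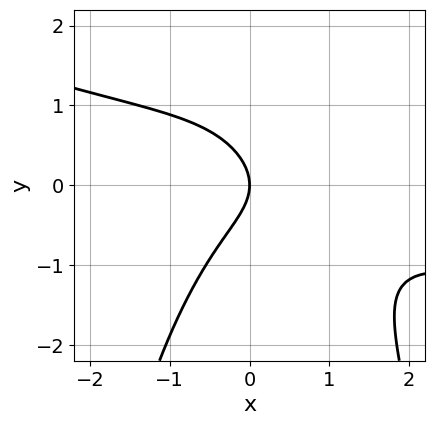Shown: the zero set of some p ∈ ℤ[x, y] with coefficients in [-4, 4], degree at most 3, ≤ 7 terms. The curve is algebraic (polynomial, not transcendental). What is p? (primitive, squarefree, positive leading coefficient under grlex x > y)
x^3 + 3*x^2*y - x^2 + 3*y^2 + 3*x

Degree: a generic line meets the curve in up to 3 points, so deg p = 3.
Reading off the gridlines: it crosses the y-axis at the gridline y = 0; one x-axis crossing is at x = 0.
These observations pin down the coefficients.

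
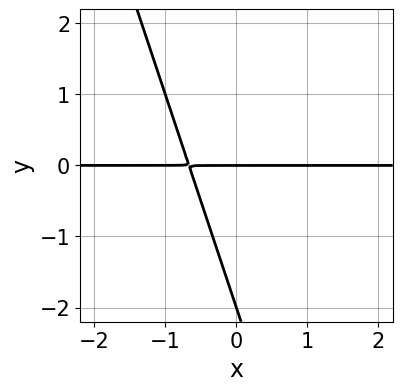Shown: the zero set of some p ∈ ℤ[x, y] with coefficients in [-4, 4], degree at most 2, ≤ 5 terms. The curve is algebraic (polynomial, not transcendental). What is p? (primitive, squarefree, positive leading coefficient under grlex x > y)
First, deg p = 2.
Then, from the visible intercepts: the y-axis gridline crossings are at y ∈ {-2, 0}; every point of the x-axis in the box is on the curve.
Finally, putting this together gives p.

3*x*y + y^2 + 2*y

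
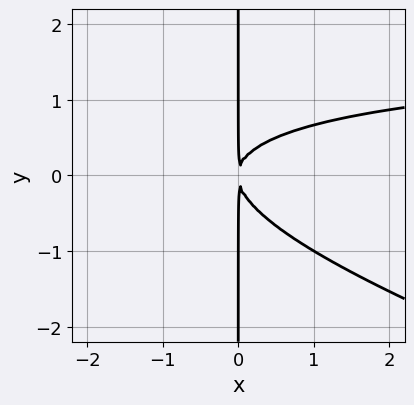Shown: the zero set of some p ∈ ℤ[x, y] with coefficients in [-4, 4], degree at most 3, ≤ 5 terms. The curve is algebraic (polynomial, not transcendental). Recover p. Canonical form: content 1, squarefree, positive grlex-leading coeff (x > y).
x^2*y + 3*x*y^2 - 2*x^2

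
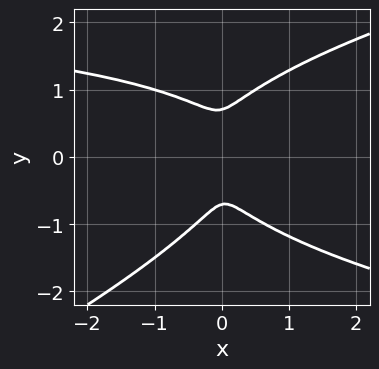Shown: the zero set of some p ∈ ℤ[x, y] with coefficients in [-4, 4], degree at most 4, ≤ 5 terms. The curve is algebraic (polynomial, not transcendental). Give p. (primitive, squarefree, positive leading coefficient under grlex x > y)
1. The degree is 4 — the shape is more complex than any degree-3 curve.
2. Matching integer coefficients to the picture gives p.

x*y^3 - 2*y^4 - x^2*y + 3*x^2 + y^2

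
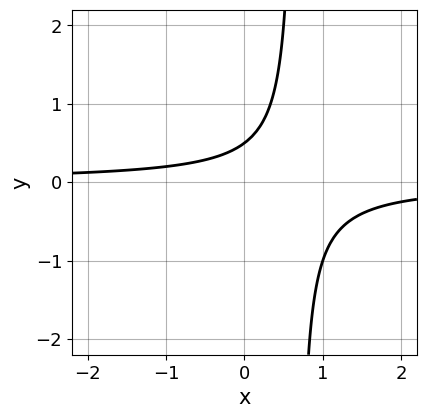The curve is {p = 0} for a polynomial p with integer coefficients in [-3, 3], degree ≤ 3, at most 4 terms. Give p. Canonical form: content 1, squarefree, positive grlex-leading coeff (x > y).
3*x*y - 2*y + 1

First, the degree is 2 — the shape is more complex than any degree-1 curve.
Then, checking where it meets the axes: the curve avoids every integer x-axis point in the box.
Finally, together with the visible shape, these determine p as stated.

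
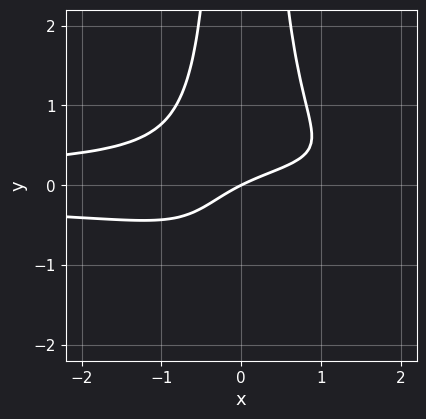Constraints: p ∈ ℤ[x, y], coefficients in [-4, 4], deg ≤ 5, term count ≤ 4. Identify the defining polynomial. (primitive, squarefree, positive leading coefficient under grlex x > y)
3*x^2*y^2 - x*y + x - 2*y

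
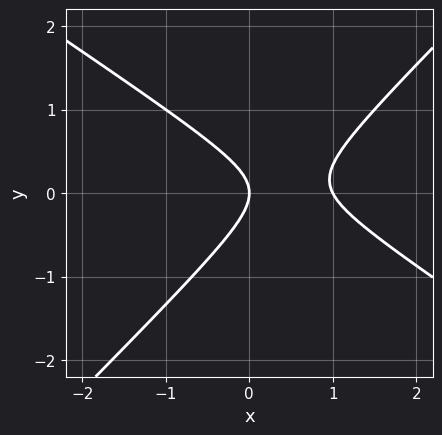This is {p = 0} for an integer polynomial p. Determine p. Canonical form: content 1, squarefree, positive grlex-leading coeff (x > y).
2*x^2 + x*y - 3*y^2 - 2*x

The degree is 2 — a generic line meets the curve in up to 2 points.
From the visible intercepts: among the integer gridlines, it crosses the x-axis at x ∈ {0, 1}; one y-axis crossing is at y = 0.
Assembling these constraints gives the stated polynomial.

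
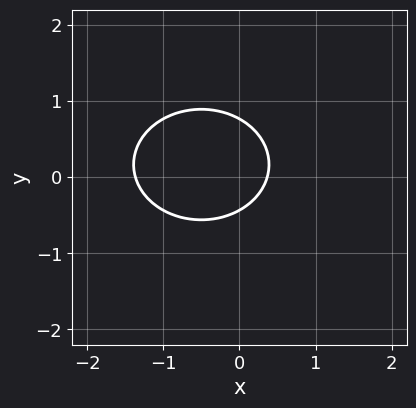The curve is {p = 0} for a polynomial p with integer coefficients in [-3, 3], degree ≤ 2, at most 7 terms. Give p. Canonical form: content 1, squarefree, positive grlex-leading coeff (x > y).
2*x^2 + 3*y^2 + 2*x - y - 1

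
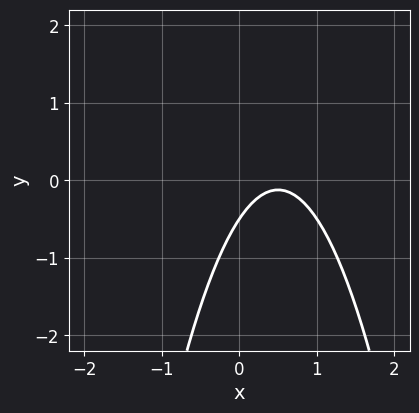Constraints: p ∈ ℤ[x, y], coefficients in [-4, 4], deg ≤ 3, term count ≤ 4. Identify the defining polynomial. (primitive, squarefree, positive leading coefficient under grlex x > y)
3*x^2 - 3*x + 2*y + 1

(a) Degree: the shape is more complex than any degree-1 curve, so deg p = 2.
(b) From the visible intercepts: it misses every integer gridline on the x-axis.
(c) Fitting integer coefficients to these (and the overall shape) gives p.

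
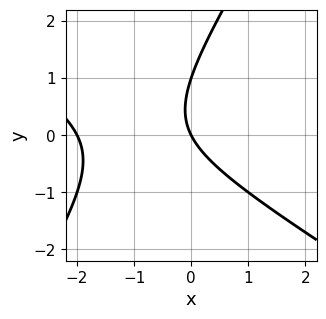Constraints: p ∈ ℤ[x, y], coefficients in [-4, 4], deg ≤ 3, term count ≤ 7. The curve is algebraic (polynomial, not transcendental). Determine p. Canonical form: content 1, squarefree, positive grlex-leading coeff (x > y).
x^2 + x*y - y^2 + 2*x + y

First, degree: the shape is more complex than any degree-1 curve, so deg p = 2.
Then, observable constraints: the x-axis gridline crossings are at x ∈ {-2, 0}; among the integer gridlines, it crosses the y-axis at y ∈ {0, 1}.
Finally, the integer polynomial consistent with all of this is the stated p.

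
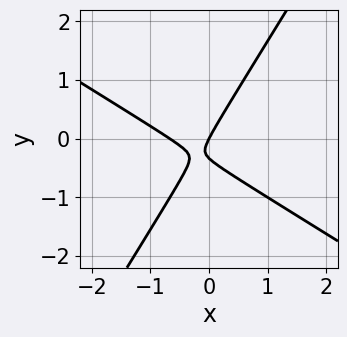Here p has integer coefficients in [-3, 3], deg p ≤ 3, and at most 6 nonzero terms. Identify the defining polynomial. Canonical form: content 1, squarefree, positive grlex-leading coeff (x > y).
3*x^2 + 3*x*y - 3*y^2 + 2*x - y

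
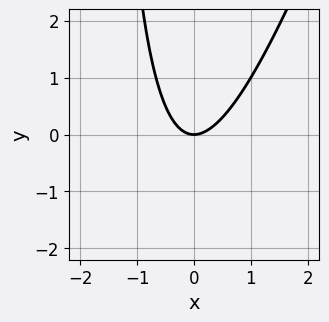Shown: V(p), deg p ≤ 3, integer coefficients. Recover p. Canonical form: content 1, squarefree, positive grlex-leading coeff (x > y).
The degree is 2 — the shape is more complex than any degree-1 curve.
Checking where it meets the axes: it meets the y-axis at y = 0 (among the integer gridlines); it meets the x-axis at x = 0 (among the integer gridlines).
Putting this together gives p.

3*x^2 - x*y - 2*y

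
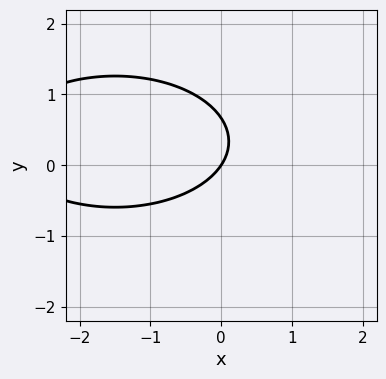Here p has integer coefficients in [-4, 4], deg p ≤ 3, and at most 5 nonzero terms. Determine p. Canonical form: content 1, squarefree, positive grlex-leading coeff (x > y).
x^2 + 3*y^2 + 3*x - 2*y

1. Degree: a generic line meets the curve in up to 2 points, so deg p = 2.
2. Observable constraints: one x-axis crossing is at x = 0; one y-axis crossing is at y = 0.
3. Matching integer coefficients to the picture gives p.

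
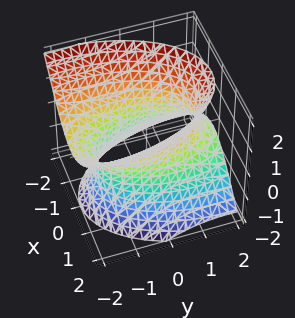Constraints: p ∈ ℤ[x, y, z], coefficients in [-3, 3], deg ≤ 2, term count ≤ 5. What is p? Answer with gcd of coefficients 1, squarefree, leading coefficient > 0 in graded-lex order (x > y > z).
3*x^2 + y^2 + 2*y*z - 2*z^2 - 3

1. The degree is 2 — a generic line meets the surface in up to 2 points.
2. From the axis intercepts and sections: the x-axis gridline crossings are at x ∈ {-1, 1}; the surface avoids every integer z-axis point in the box.
3. Solving for integer coefficients yields p as stated.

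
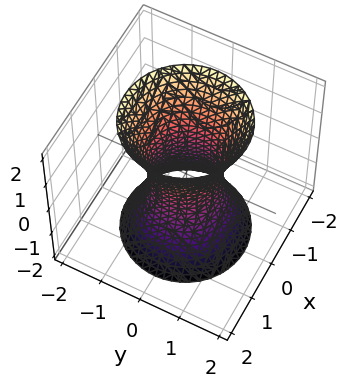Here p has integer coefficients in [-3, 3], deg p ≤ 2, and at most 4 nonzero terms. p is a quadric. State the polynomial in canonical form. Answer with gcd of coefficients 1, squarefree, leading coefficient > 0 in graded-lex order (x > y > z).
3*x^2 + 3*y^2 - z^2 - 2

(a) The degree is 2 — an hourglass — one-sheet hyperboloid; a quadric.
(b) Symmetries: it's symmetric under z → −z, forcing even powers of z; every cross-section ⟂ z is a circle, so x, y appear only via x² + y².
(c) From the axis intercepts and sections: no z-intercept at any integer in the box; a circular section at z = -1 has radius exactly 1.
(d) Solving for integer coefficients yields p as stated.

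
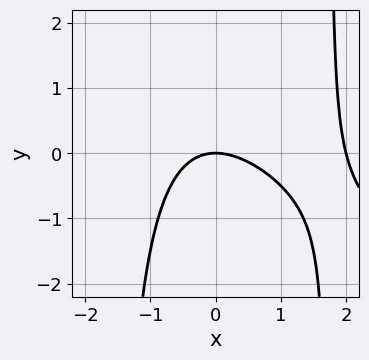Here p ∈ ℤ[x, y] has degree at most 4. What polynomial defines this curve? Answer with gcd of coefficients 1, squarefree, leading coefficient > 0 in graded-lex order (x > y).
Degree: the shape is more complex than any degree-2 curve, so deg p = 3.
Observable constraints: the x-axis gridline crossings are at x ∈ {0, 2}; it meets the y-axis at y = 0 (among the integer gridlines).
Together with the visible shape, these determine p as stated.

x^3 + x^2*y - 2*x^2 - 3*y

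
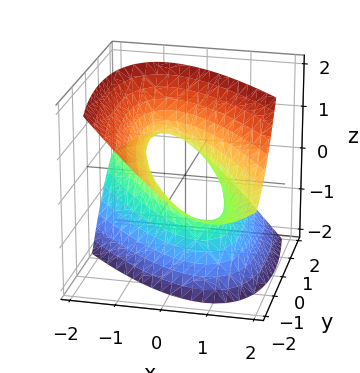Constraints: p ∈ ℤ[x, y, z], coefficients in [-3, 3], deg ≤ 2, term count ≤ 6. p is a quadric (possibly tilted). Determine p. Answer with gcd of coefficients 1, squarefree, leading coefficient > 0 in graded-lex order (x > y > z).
(a) The degree is 2 — a generic line meets the surface in up to 2 points.
(b) Reading off the gridlines: the surface avoids every integer z-axis point in the box.
(c) Solving for integer coefficients yields p as stated.

3*x^2 + 3*x*y + y^2 + 3*y*z - 2*z^2 - 2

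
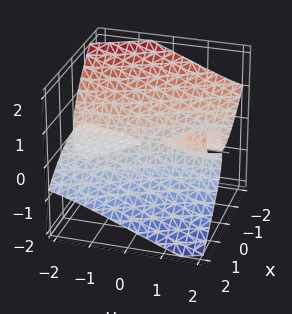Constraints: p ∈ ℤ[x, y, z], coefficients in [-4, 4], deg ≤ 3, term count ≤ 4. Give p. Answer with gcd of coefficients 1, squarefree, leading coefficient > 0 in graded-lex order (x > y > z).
x^3 - 2*x*y*z + 2*z^3

1. The picture has 2 separate pieces.
2. Degree: a generic line meets the surface in up to 3 points, so deg p = 3.
3. Reading off the gridlines: every point of the y-axis in the box is on the surface; it crosses the z-axis at the gridline z = 0.
4. Matching integer coefficients to the picture gives p.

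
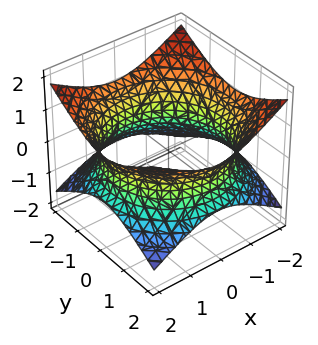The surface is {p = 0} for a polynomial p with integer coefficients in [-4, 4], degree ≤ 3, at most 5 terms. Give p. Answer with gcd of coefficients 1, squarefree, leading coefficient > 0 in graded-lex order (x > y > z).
First, the degree is 2 — the shape is more complex than any degree-1 surface.
Then, symmetry: every cross-section ⟂ z is a circle, so x, y appear only via x² + y².
Then, against the integer gridlines: a circular section at z = 0 has radius between 1 and 2; no z-intercept at any integer in the box.
Finally, fitting integer coefficients to these (and the overall shape) gives p.

x^2 + y^2 - 2*z^2 - 3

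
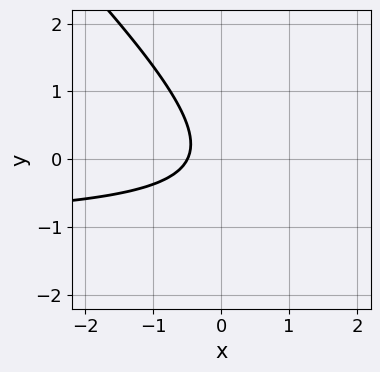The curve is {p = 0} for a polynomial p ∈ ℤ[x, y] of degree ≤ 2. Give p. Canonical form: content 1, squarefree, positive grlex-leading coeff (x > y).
Degree: the shape is more complex than any degree-1 curve, so deg p = 2.
Observable constraints: the curve avoids every integer y-axis point in the box.
Solving for integer coefficients yields p as stated.

2*x*y + 2*y^2 + 2*x + 1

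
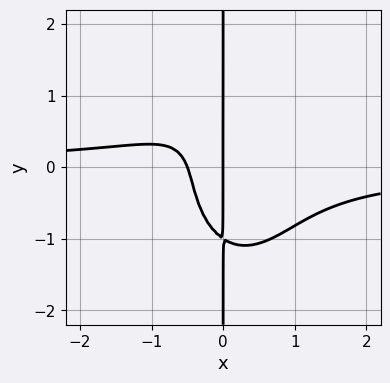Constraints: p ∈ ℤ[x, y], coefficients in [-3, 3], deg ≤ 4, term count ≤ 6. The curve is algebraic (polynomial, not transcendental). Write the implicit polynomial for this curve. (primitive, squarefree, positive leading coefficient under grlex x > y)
3*x^3*y + x*y^3 + 2*x^2 + x

First, degree: no degree-3 curve has this shape, so deg p = 4.
Next, reading off the gridlines: the visible y-axis segment lies entirely on the curve; it meets the x-axis at x = 0 (among the integer gridlines).
Finally, together with the visible shape, these determine p as stated.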